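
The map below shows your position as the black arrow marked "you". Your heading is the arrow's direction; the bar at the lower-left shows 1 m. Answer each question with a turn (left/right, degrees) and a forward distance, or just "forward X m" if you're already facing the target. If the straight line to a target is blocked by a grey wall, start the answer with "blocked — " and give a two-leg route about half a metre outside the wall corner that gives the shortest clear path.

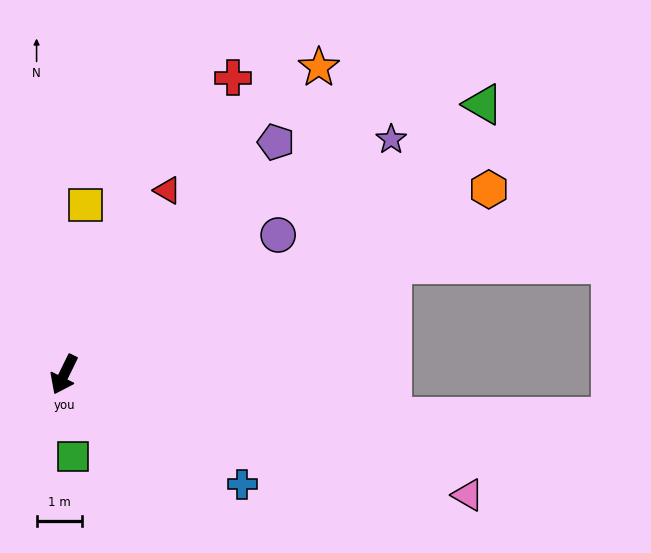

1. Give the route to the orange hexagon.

turn left 140°, forward 10.2 m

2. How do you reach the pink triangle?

turn left 100°, forward 9.3 m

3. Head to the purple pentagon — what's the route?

turn left 164°, forward 6.9 m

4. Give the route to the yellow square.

turn right 161°, forward 3.8 m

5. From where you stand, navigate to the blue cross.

turn left 84°, forward 4.6 m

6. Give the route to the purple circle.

turn left 149°, forward 5.6 m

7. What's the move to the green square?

turn left 32°, forward 1.8 m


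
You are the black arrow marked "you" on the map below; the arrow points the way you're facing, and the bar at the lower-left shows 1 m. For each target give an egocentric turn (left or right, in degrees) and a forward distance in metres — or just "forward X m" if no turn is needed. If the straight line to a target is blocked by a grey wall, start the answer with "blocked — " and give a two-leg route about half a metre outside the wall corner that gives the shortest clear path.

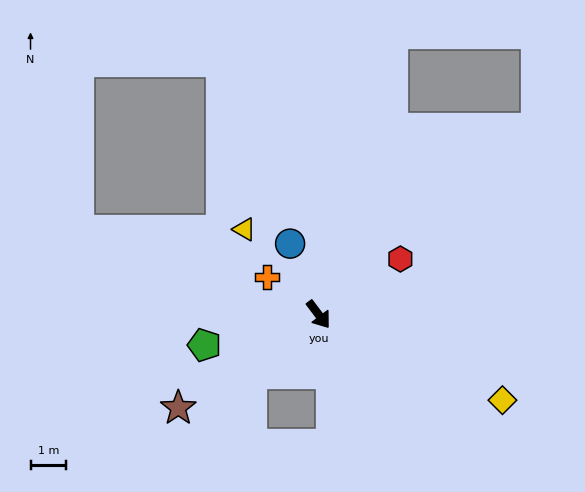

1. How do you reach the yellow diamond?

turn left 28°, forward 5.6 m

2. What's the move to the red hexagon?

turn left 87°, forward 2.7 m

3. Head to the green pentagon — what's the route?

turn right 112°, forward 3.3 m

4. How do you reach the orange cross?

turn right 163°, forward 1.8 m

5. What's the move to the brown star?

turn right 93°, forward 4.7 m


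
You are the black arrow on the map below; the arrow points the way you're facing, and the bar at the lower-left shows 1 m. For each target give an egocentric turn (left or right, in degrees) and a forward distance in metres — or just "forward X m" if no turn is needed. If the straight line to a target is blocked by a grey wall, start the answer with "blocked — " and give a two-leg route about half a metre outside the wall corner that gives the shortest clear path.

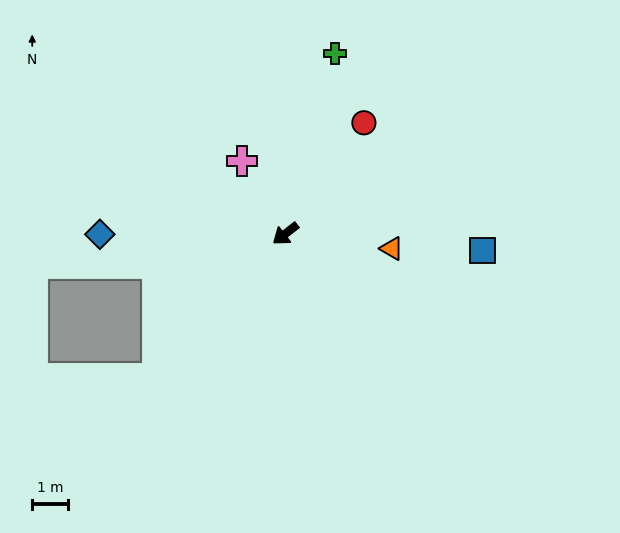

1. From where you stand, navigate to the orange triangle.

turn left 134°, forward 3.0 m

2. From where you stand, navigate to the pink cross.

turn right 97°, forward 2.4 m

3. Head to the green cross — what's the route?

turn right 143°, forward 5.3 m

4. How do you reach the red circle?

turn right 163°, forward 3.8 m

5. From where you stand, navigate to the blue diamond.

turn right 38°, forward 5.2 m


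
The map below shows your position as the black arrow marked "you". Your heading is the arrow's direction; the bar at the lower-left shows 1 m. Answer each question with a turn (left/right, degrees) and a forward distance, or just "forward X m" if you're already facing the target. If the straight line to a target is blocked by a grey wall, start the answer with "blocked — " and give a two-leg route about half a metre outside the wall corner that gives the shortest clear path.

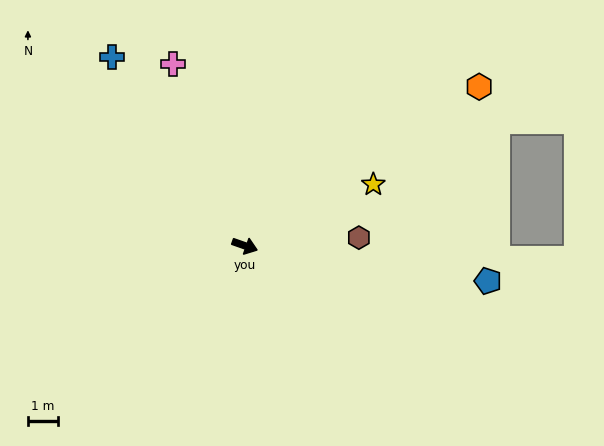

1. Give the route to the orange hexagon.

turn left 54°, forward 9.3 m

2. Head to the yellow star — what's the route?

turn left 45°, forward 4.7 m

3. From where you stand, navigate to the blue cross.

turn left 145°, forward 7.6 m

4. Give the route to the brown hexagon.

turn left 23°, forward 3.8 m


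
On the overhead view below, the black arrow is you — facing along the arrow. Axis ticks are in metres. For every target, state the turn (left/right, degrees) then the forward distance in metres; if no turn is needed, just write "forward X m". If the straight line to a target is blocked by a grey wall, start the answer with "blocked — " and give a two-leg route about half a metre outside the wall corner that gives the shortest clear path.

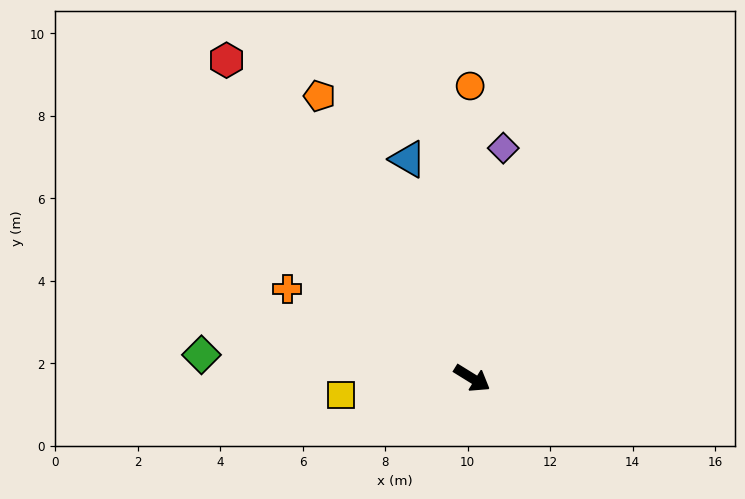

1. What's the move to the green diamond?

turn right 153°, forward 6.6 m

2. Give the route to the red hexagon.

turn left 159°, forward 9.7 m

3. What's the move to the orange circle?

turn left 122°, forward 7.1 m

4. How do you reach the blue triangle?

turn left 138°, forward 5.5 m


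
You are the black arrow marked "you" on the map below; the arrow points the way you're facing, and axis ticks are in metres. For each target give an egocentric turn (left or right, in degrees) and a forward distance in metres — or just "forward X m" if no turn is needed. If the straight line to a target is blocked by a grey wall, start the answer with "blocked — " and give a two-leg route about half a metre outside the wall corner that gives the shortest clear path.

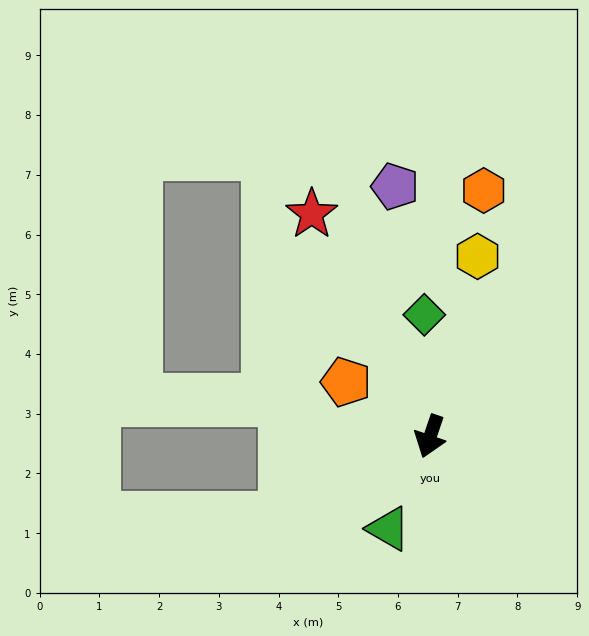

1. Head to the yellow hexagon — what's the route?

turn right 176°, forward 3.1 m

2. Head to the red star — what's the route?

turn right 133°, forward 4.2 m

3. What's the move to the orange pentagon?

turn right 104°, forward 1.7 m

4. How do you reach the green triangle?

turn right 5°, forward 1.7 m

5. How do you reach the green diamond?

turn right 158°, forward 2.0 m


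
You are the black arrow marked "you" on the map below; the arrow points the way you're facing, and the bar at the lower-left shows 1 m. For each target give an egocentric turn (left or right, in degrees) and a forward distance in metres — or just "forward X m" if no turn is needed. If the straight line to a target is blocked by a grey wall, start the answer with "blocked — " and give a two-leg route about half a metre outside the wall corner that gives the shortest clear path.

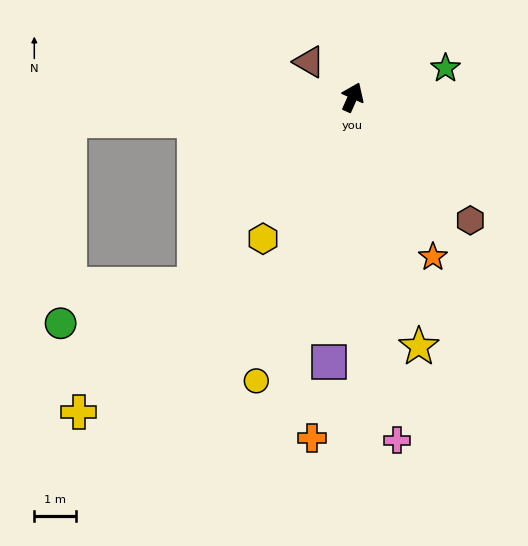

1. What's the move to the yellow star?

turn right 141°, forward 6.2 m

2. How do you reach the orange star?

turn right 129°, forward 4.3 m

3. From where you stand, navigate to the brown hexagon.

turn right 112°, forward 4.1 m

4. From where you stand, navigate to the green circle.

blocked — turn left 164°, forward 5.9 m, then turn right 34°, forward 3.3 m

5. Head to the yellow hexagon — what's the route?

turn left 172°, forward 4.0 m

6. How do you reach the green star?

turn right 49°, forward 2.3 m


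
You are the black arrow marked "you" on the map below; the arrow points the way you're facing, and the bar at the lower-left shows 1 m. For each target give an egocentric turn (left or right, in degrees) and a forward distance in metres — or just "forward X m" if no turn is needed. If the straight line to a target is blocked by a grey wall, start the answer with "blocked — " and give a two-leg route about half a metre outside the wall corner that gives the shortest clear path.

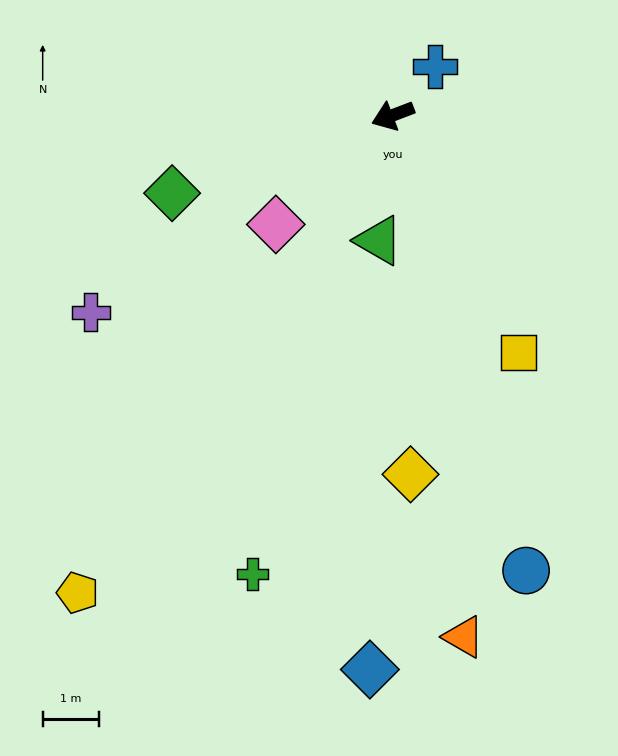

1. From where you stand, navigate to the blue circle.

turn left 85°, forward 8.4 m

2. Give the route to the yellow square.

turn left 97°, forward 4.8 m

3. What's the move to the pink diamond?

turn left 22°, forward 2.8 m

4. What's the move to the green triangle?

turn left 63°, forward 2.2 m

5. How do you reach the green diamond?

forward 4.2 m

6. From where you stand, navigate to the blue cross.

turn right 152°, forward 1.1 m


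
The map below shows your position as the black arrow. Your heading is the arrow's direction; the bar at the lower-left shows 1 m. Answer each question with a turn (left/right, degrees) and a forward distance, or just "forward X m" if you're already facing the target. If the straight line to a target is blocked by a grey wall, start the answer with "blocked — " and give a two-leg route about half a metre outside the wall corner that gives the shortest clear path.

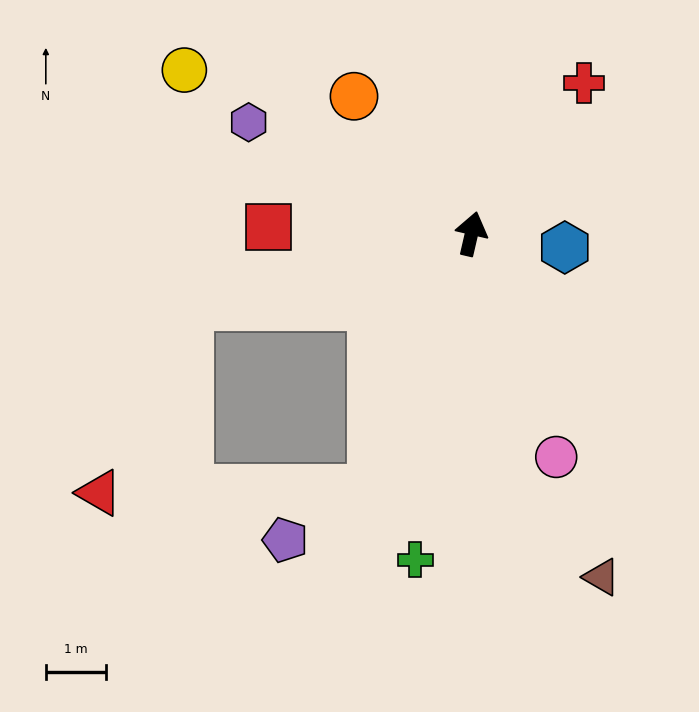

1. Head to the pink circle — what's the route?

turn right 146°, forward 4.0 m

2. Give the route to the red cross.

turn right 24°, forward 3.1 m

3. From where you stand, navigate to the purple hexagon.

turn left 76°, forward 4.1 m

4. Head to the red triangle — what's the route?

blocked — turn left 117°, forward 4.9 m, then turn left 51°, forward 3.5 m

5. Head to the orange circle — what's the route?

turn left 54°, forward 3.0 m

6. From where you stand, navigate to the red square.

turn left 101°, forward 3.4 m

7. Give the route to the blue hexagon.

turn right 85°, forward 1.6 m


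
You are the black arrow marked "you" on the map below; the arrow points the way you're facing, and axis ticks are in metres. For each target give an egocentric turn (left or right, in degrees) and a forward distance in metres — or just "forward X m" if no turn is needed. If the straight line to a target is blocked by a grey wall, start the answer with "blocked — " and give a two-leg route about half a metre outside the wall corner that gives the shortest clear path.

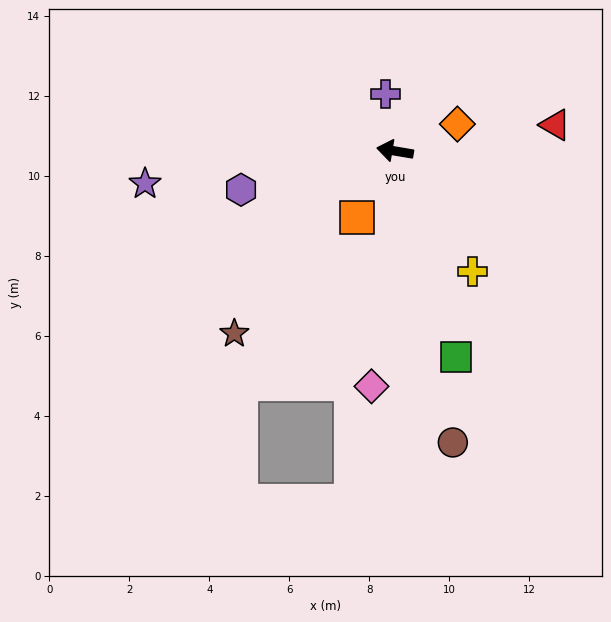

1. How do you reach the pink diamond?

turn left 94°, forward 5.9 m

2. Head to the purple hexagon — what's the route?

turn left 24°, forward 4.0 m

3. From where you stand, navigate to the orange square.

turn left 70°, forward 1.9 m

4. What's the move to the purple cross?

turn right 71°, forward 1.4 m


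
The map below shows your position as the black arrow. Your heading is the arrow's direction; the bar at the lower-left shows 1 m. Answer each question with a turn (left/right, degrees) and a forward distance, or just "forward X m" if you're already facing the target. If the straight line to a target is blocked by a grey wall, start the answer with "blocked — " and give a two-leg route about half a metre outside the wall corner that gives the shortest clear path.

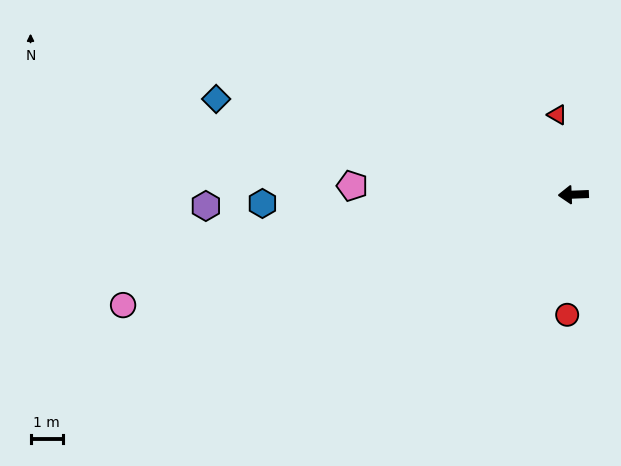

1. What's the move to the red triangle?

turn right 81°, forward 2.5 m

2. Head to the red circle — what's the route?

turn left 85°, forward 3.7 m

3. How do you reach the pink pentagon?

turn right 5°, forward 6.8 m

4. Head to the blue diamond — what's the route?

turn right 17°, forward 11.4 m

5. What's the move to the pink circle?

turn left 12°, forward 14.3 m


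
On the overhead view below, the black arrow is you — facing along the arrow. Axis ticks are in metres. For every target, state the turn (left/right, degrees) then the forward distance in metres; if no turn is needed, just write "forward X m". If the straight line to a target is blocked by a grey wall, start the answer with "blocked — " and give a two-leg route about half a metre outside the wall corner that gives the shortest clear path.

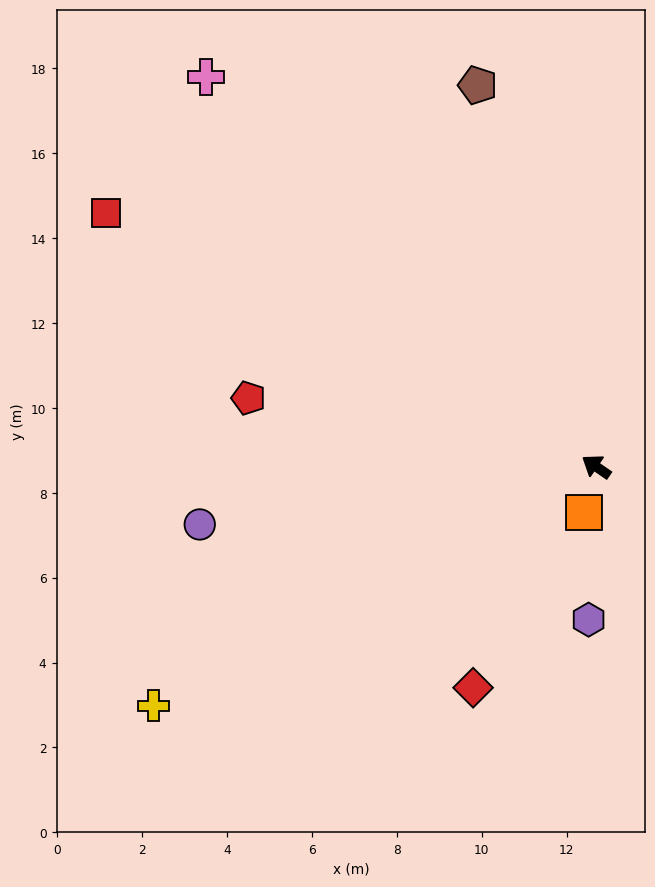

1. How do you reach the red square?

turn left 7°, forward 13.0 m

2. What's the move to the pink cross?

turn right 10°, forward 13.0 m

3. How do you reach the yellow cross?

turn left 63°, forward 11.9 m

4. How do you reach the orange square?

turn left 110°, forward 1.1 m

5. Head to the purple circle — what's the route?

turn left 43°, forward 9.4 m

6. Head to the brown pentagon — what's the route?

turn right 38°, forward 9.4 m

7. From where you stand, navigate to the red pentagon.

turn left 23°, forward 8.3 m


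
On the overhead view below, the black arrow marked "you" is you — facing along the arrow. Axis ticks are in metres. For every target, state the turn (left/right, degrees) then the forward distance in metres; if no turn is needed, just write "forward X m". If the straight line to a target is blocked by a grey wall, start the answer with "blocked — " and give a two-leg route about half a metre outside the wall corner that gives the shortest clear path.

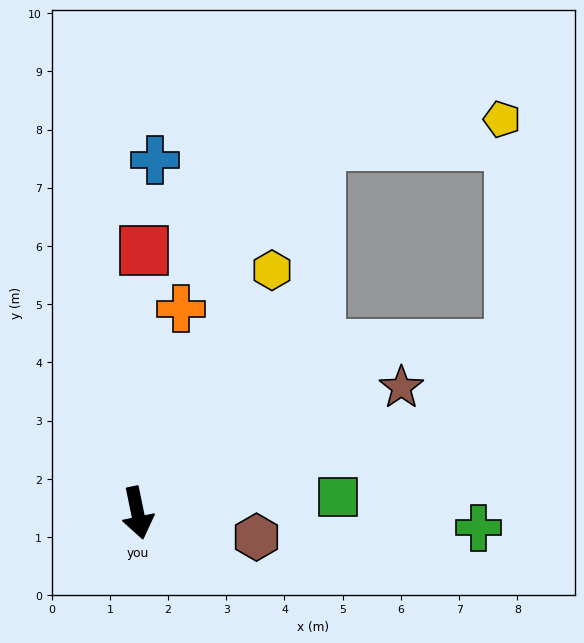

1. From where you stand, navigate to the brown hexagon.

turn left 67°, forward 2.1 m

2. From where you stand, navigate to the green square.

turn left 83°, forward 3.5 m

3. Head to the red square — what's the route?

turn left 167°, forward 4.5 m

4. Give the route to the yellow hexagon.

turn left 139°, forward 4.8 m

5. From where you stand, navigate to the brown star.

turn left 104°, forward 5.0 m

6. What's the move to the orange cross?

turn left 156°, forward 3.6 m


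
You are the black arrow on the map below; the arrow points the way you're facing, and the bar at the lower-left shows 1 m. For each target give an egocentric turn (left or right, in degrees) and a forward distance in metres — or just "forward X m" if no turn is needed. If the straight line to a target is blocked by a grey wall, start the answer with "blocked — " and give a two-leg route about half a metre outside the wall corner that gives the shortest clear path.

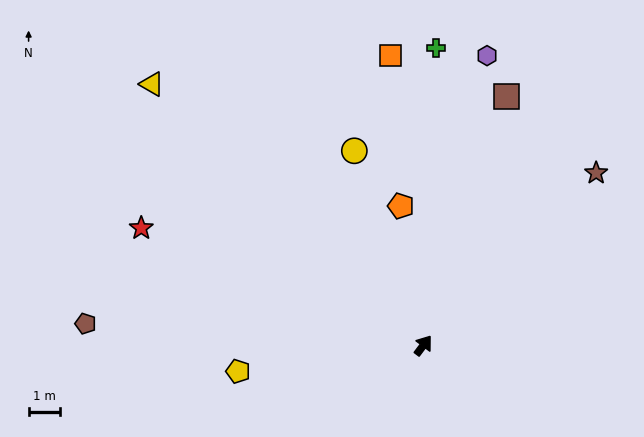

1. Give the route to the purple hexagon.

turn left 24°, forward 9.3 m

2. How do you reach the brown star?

turn right 8°, forward 7.7 m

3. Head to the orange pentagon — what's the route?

turn left 46°, forward 4.4 m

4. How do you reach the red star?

turn left 104°, forward 9.6 m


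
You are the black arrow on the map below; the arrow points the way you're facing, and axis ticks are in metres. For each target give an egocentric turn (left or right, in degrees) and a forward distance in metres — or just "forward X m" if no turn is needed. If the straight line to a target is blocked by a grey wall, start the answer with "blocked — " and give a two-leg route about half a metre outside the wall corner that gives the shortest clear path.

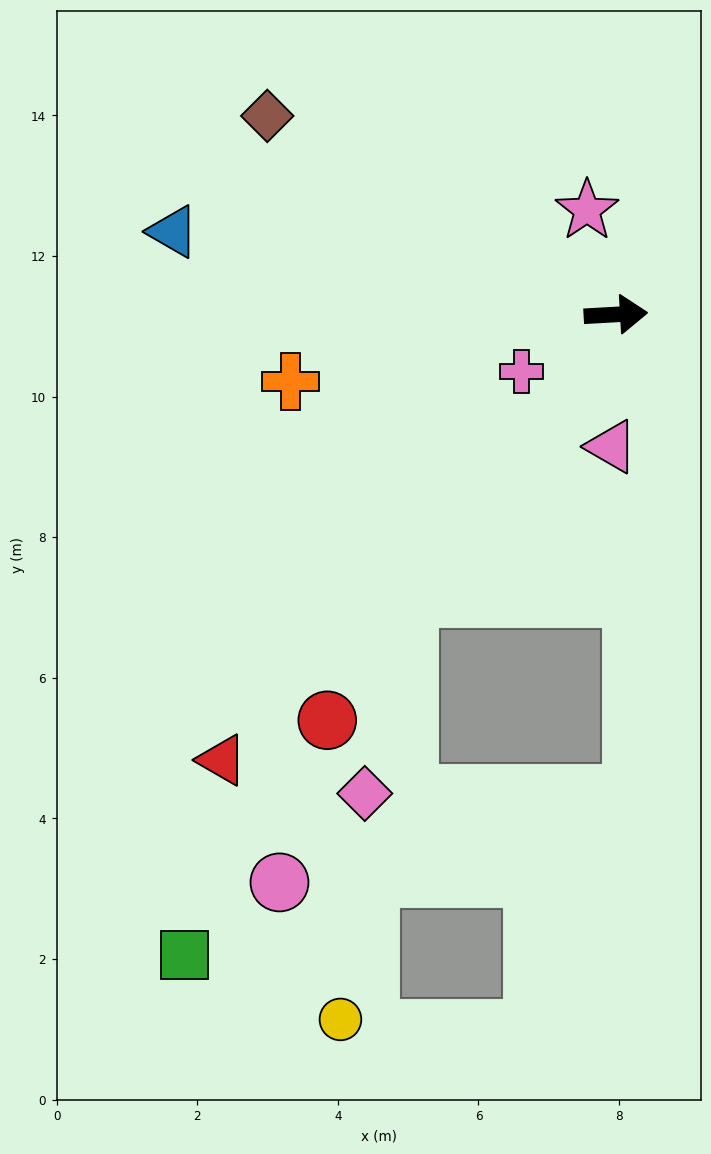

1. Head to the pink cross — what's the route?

turn right 152°, forward 1.6 m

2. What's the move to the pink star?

turn left 102°, forward 1.5 m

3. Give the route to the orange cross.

turn right 172°, forward 4.7 m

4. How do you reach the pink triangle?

turn right 95°, forward 1.9 m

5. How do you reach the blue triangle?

turn left 166°, forward 6.4 m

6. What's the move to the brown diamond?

turn left 147°, forward 5.7 m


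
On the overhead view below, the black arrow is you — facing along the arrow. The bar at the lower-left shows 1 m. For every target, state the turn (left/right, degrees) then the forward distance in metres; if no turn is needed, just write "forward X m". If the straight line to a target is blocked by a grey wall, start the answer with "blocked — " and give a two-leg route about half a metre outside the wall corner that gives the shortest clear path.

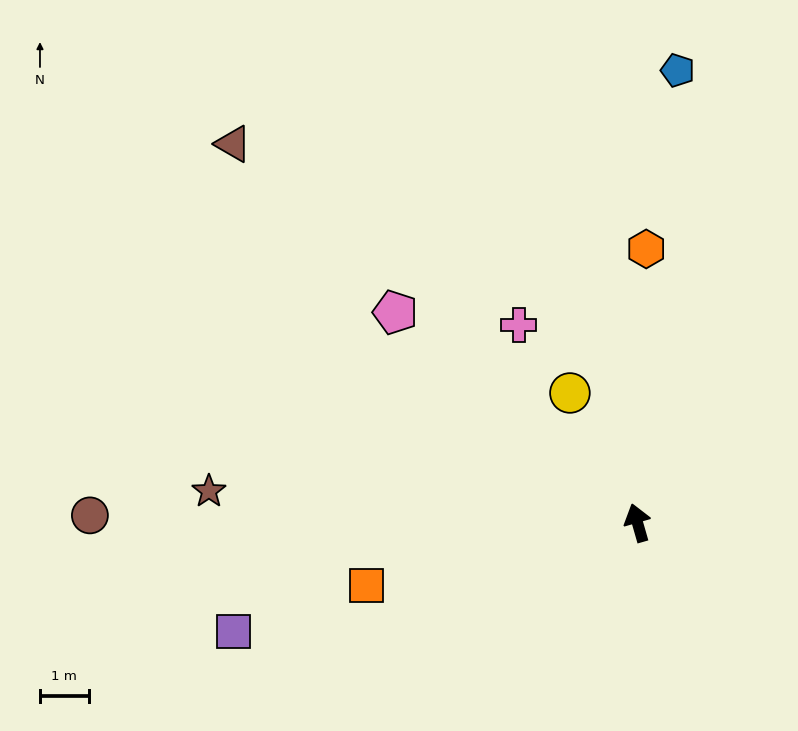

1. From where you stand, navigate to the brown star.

turn left 70°, forward 8.8 m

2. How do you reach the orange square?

turn left 87°, forward 5.7 m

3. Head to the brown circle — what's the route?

turn left 73°, forward 11.2 m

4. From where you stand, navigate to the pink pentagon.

turn left 33°, forward 6.6 m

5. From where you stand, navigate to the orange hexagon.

turn right 18°, forward 5.6 m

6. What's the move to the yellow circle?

turn left 12°, forward 3.0 m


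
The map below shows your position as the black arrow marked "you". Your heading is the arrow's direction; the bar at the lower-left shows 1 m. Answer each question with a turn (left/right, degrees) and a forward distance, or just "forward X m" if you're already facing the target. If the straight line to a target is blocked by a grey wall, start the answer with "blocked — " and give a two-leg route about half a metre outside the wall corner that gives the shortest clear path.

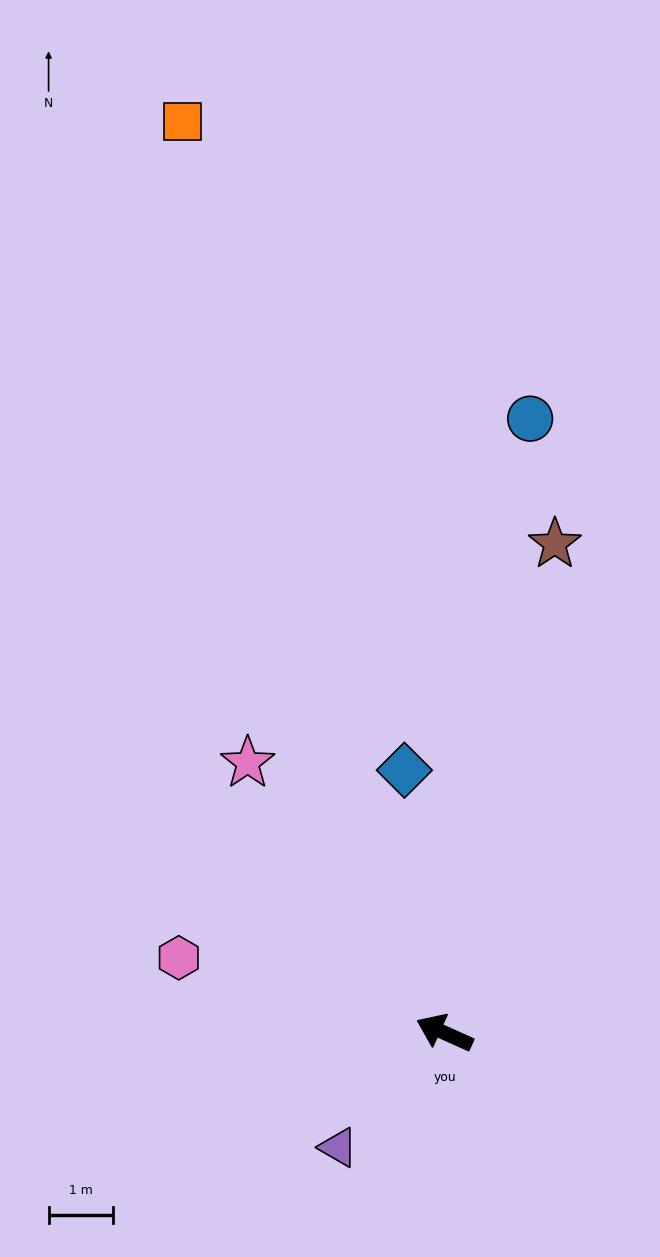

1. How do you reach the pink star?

turn right 30°, forward 5.2 m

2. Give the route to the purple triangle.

turn left 71°, forward 2.4 m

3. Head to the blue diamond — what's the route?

turn right 57°, forward 4.1 m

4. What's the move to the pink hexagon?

turn left 8°, forward 4.3 m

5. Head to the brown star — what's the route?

turn right 79°, forward 7.8 m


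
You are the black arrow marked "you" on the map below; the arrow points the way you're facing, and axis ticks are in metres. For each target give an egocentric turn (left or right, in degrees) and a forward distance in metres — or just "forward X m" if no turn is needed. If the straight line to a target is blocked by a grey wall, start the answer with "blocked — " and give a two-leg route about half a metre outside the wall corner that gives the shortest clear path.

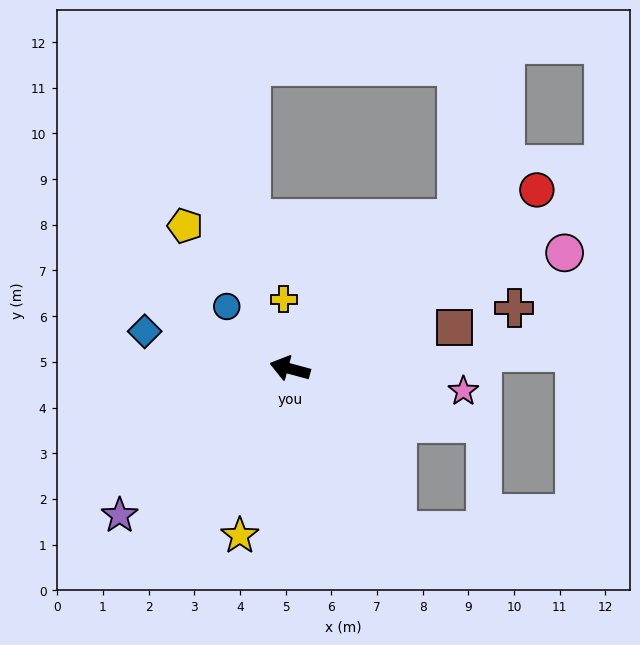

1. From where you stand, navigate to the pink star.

turn right 172°, forward 3.8 m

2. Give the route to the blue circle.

turn right 29°, forward 1.9 m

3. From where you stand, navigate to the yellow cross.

turn right 70°, forward 1.5 m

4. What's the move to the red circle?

turn right 129°, forward 6.7 m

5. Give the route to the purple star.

turn left 56°, forward 4.9 m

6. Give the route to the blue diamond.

forward 3.3 m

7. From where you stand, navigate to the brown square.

turn right 151°, forward 3.7 m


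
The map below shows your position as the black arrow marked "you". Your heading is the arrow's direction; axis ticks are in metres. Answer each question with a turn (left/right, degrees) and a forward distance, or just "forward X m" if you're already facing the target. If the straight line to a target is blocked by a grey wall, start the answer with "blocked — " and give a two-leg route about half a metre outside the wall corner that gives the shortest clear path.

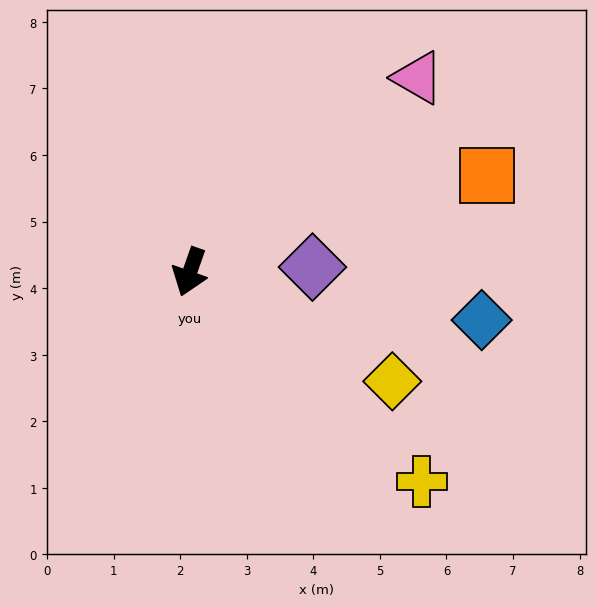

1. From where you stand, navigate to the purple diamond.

turn left 112°, forward 1.8 m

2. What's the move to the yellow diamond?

turn left 81°, forward 3.5 m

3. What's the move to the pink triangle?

turn left 150°, forward 4.5 m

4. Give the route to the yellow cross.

turn left 67°, forward 4.7 m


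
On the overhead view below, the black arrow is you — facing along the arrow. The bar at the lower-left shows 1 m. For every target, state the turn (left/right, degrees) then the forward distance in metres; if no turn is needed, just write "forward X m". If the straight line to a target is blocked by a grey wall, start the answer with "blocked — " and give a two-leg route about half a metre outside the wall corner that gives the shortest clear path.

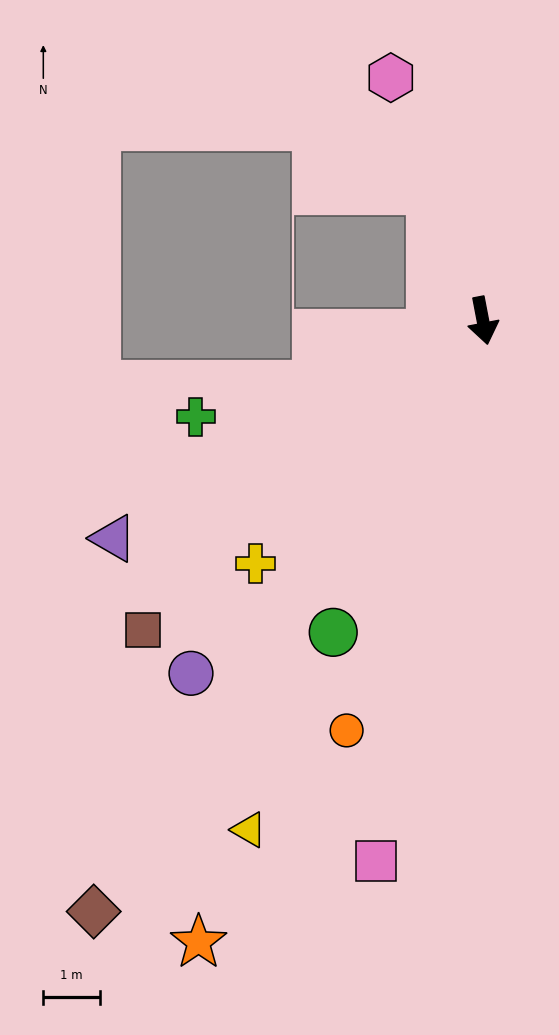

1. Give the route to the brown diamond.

turn right 44°, forward 12.5 m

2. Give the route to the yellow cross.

turn right 54°, forward 5.9 m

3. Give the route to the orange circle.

turn right 29°, forward 7.6 m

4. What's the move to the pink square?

turn right 22°, forward 9.7 m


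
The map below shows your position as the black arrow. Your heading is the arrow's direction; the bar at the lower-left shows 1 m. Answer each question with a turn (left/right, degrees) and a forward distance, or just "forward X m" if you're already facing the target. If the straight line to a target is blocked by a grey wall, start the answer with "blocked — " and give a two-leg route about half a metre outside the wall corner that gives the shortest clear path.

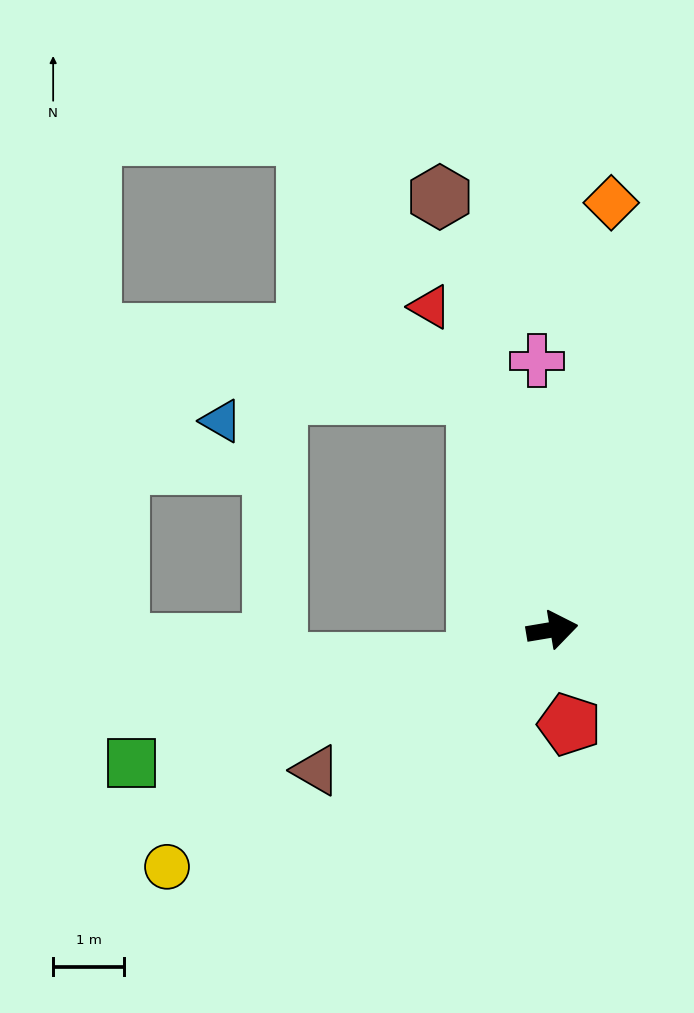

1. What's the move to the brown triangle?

turn right 159°, forward 3.9 m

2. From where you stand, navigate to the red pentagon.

turn right 89°, forward 1.4 m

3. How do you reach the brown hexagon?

turn left 95°, forward 6.3 m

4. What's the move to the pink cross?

turn left 84°, forward 3.8 m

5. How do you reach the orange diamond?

turn left 73°, forward 6.1 m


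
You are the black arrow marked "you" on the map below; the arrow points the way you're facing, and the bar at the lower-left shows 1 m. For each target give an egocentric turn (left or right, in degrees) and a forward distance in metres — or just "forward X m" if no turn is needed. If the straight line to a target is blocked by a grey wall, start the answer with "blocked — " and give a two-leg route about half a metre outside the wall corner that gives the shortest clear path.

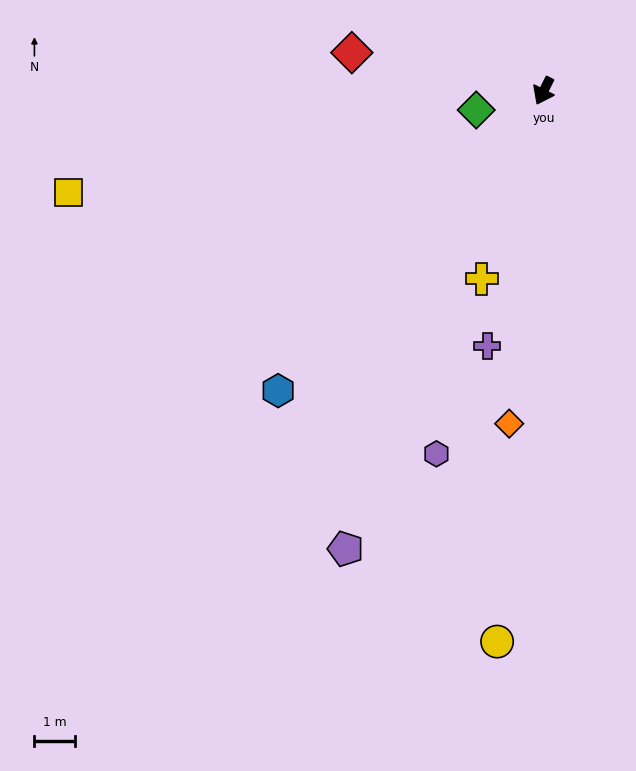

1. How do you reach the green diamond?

turn right 48°, forward 1.7 m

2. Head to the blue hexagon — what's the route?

turn right 15°, forward 9.8 m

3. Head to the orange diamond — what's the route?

turn left 21°, forward 8.2 m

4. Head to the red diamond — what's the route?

turn right 75°, forward 4.8 m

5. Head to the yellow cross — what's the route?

turn left 8°, forward 4.8 m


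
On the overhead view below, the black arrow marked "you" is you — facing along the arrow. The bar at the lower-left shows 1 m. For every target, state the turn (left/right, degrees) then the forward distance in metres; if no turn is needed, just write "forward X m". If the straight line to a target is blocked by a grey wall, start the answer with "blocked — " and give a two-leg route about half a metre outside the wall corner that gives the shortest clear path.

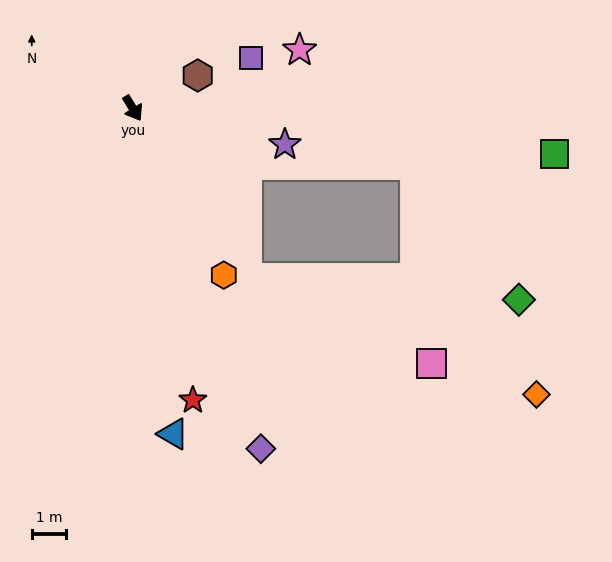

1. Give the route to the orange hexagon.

turn right 3°, forward 5.5 m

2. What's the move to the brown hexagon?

turn left 85°, forward 2.1 m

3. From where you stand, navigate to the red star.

turn right 20°, forward 8.6 m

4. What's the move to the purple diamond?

turn right 11°, forward 10.5 m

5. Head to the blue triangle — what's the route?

turn right 24°, forward 9.5 m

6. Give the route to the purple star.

turn left 45°, forward 4.5 m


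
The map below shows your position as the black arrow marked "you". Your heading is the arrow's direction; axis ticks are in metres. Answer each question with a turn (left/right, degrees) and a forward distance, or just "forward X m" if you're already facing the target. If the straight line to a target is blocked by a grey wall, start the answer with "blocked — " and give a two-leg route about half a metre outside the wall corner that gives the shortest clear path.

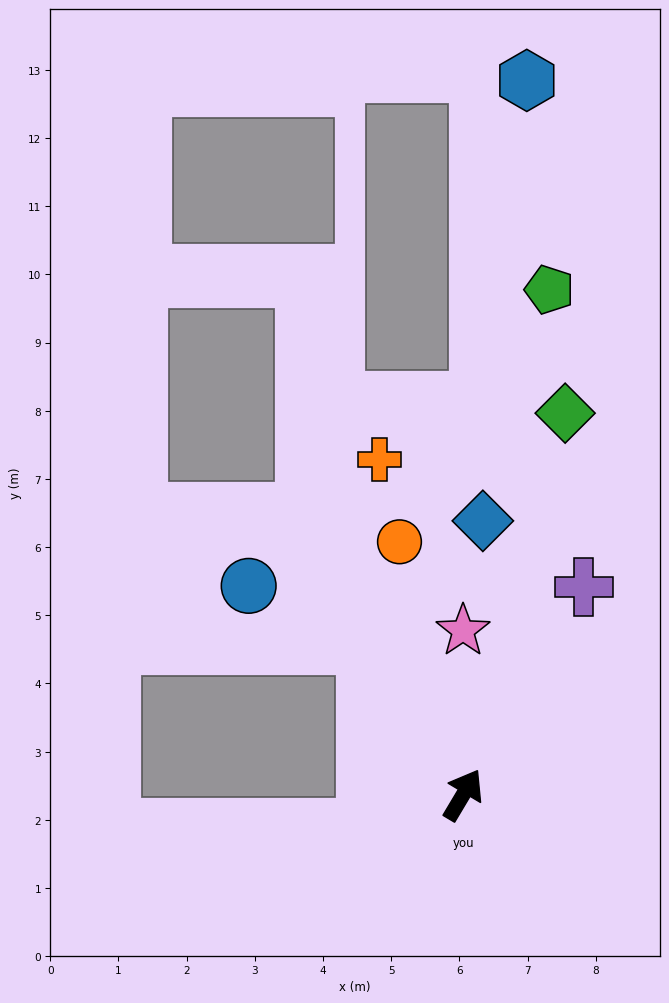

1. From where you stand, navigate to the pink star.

turn left 31°, forward 2.4 m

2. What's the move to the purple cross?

forward 3.5 m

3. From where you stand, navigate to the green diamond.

turn left 16°, forward 5.8 m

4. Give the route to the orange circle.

turn left 45°, forward 3.8 m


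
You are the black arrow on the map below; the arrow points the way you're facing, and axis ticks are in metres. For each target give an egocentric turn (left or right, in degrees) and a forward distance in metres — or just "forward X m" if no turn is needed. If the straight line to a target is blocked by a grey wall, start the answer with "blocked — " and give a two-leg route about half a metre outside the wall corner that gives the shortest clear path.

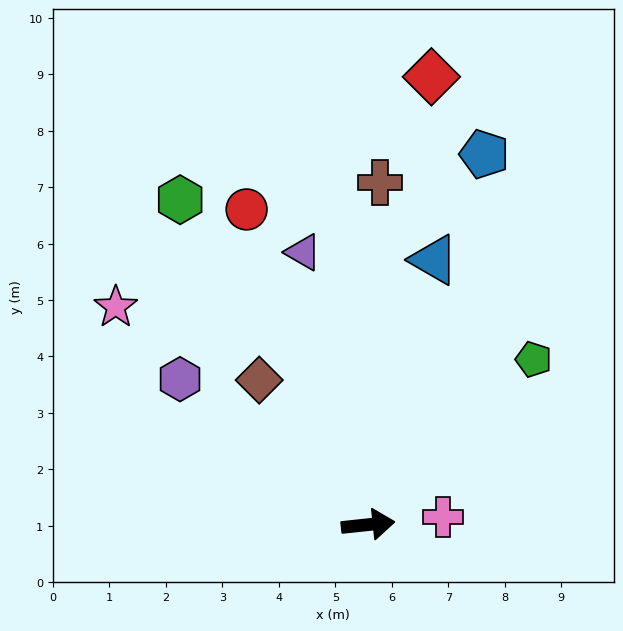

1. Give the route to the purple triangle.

turn left 97°, forward 5.0 m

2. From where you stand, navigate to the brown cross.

turn left 82°, forward 6.1 m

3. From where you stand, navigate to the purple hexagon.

turn left 136°, forward 4.2 m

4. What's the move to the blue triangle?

turn left 70°, forward 4.8 m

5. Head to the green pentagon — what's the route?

turn left 39°, forward 4.1 m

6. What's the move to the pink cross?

forward 1.3 m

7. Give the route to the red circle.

turn left 105°, forward 6.0 m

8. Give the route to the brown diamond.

turn left 121°, forward 3.2 m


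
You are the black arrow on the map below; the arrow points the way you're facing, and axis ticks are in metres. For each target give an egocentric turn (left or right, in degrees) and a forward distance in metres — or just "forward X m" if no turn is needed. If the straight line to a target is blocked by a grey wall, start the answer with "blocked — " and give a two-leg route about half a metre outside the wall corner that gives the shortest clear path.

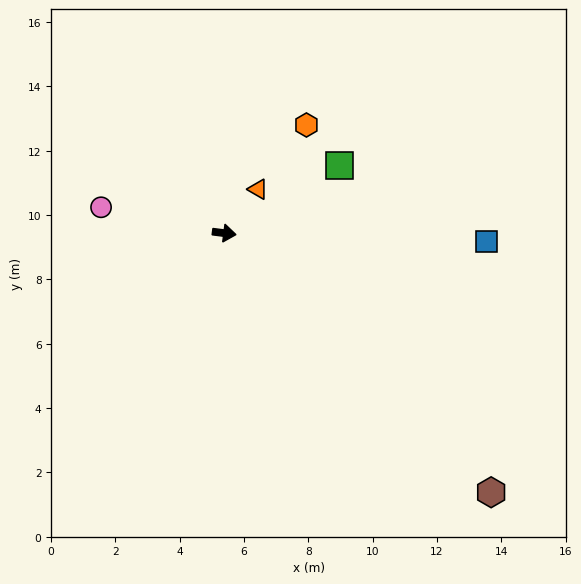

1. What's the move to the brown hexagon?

turn right 37°, forward 11.6 m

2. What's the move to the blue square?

turn left 5°, forward 8.2 m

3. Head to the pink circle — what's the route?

turn left 175°, forward 3.9 m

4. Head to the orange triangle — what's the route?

turn left 60°, forward 1.7 m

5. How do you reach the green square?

turn left 38°, forward 4.2 m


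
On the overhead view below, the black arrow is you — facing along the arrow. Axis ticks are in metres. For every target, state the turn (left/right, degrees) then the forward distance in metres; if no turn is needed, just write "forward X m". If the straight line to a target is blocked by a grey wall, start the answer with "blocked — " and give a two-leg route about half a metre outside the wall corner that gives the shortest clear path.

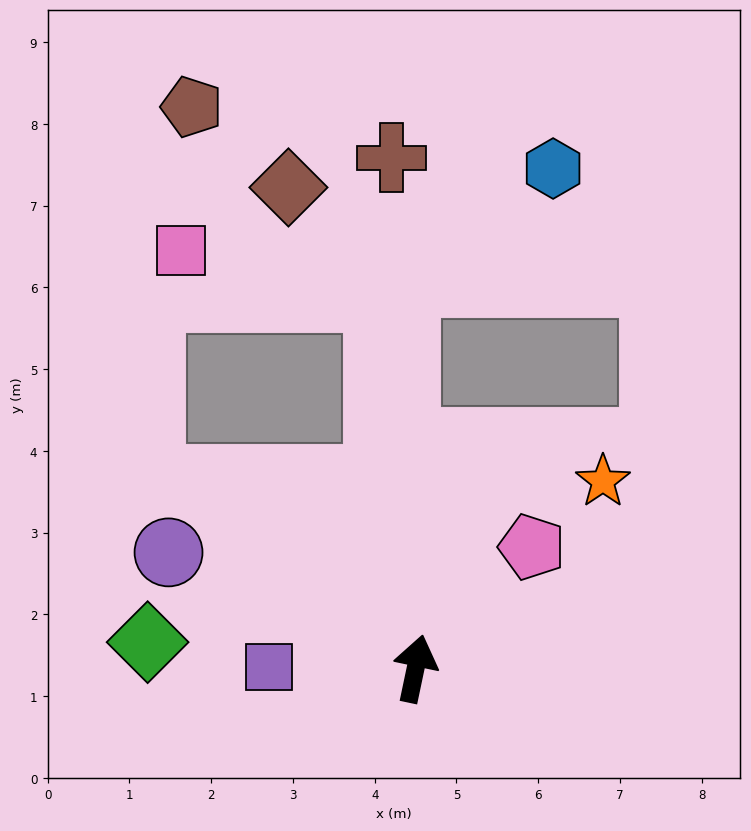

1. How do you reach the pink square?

blocked — turn left 18°, forward 4.6 m, then turn left 71°, forward 2.5 m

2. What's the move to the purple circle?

turn left 77°, forward 3.3 m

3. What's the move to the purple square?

turn left 101°, forward 1.8 m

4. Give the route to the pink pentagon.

turn right 32°, forward 2.1 m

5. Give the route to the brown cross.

turn left 15°, forward 6.3 m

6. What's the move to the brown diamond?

blocked — turn left 18°, forward 4.6 m, then turn left 33°, forward 1.7 m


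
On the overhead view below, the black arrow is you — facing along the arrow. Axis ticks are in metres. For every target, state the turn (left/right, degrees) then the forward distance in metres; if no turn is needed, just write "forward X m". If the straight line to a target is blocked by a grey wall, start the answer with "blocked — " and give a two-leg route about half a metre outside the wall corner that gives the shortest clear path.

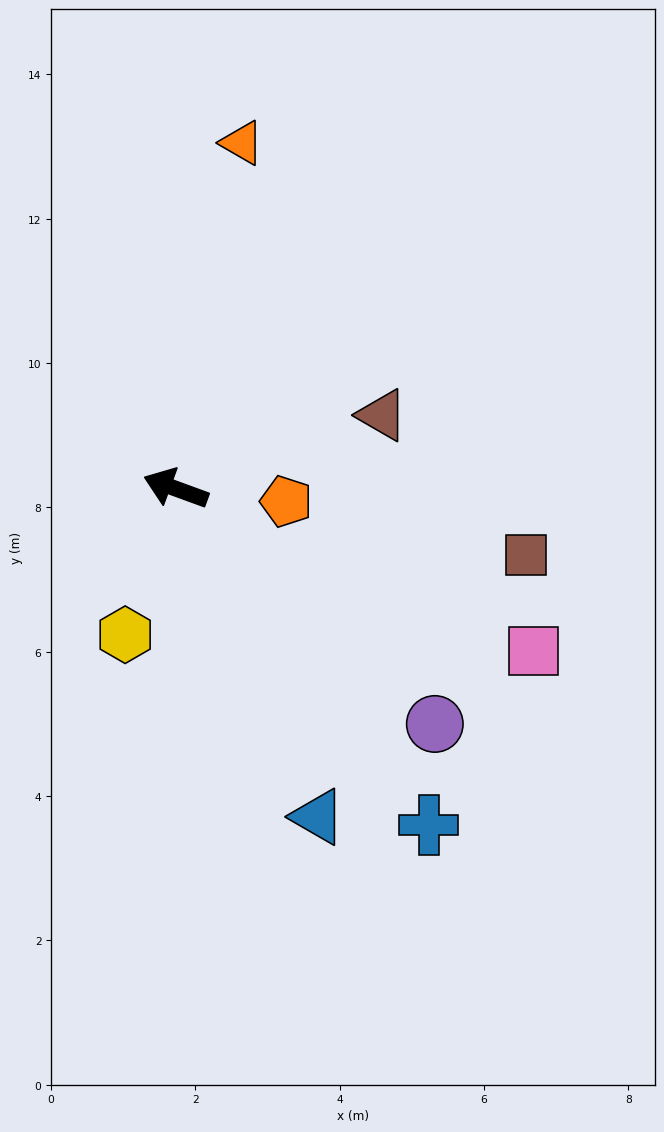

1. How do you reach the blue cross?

turn left 147°, forward 5.8 m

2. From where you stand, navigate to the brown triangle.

turn right 140°, forward 3.0 m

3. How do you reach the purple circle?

turn left 158°, forward 4.8 m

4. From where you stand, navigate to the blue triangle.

turn left 134°, forward 5.0 m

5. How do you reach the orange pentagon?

turn right 166°, forward 1.5 m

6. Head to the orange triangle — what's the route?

turn right 81°, forward 4.9 m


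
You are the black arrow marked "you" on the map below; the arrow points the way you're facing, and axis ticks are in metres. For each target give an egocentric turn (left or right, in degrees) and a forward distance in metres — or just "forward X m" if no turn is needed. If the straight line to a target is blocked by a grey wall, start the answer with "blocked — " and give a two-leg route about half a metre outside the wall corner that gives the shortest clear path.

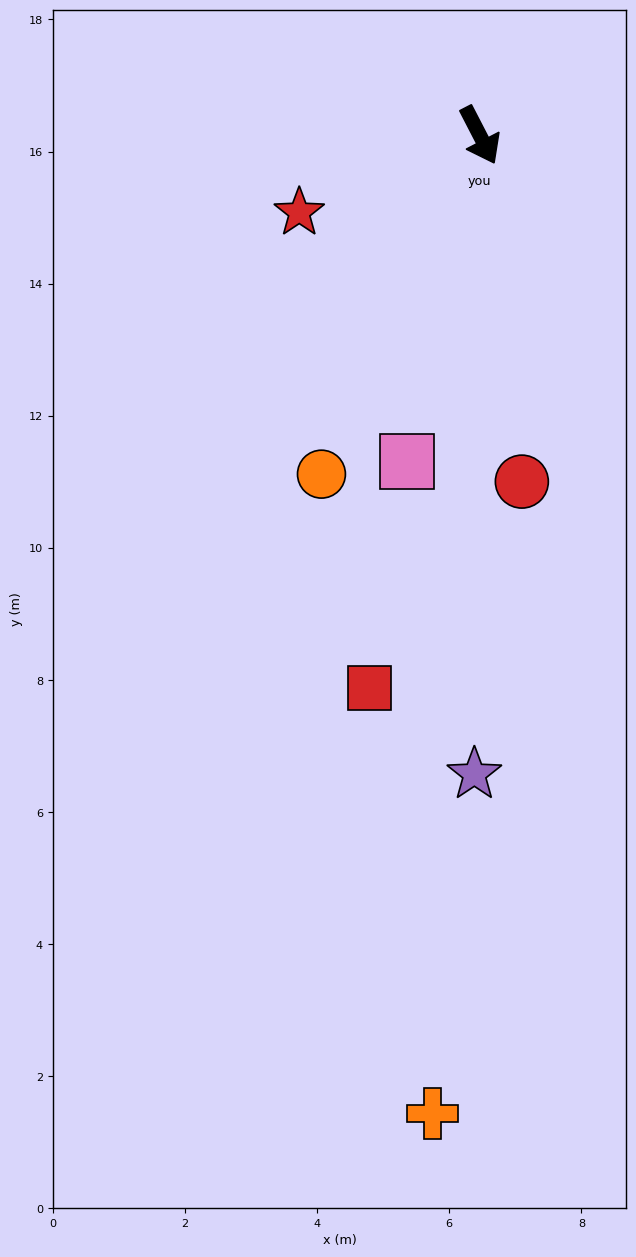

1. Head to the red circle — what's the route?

turn right 20°, forward 5.3 m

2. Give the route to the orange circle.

turn right 52°, forward 5.7 m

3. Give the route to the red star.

turn right 94°, forward 3.0 m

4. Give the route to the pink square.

turn right 40°, forward 5.1 m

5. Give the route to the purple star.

turn right 28°, forward 9.7 m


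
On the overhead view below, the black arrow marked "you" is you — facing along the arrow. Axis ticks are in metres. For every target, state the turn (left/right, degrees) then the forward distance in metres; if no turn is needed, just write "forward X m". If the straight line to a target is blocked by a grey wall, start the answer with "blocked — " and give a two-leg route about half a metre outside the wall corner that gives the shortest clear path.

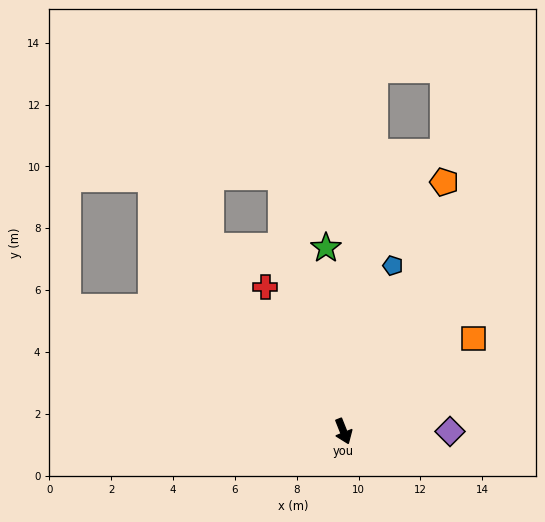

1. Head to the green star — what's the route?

turn left 164°, forward 6.0 m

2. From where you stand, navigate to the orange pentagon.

turn left 136°, forward 8.7 m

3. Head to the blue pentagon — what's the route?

turn left 142°, forward 5.6 m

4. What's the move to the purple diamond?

turn left 68°, forward 3.4 m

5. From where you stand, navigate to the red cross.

turn right 173°, forward 5.3 m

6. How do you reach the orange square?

turn left 104°, forward 5.2 m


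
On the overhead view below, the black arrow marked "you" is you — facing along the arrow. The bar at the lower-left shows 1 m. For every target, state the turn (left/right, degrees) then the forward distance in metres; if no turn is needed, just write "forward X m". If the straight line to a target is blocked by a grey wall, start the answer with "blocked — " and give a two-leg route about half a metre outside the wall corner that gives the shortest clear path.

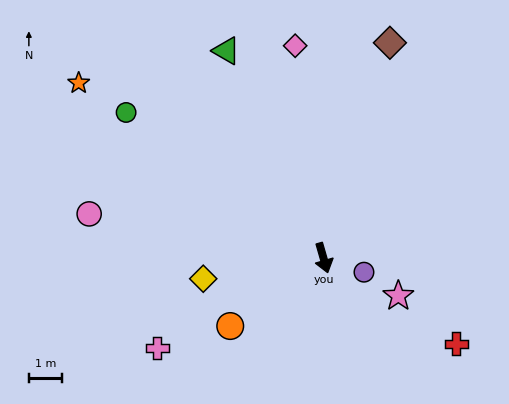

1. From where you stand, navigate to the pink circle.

turn right 117°, forward 7.2 m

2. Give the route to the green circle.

turn right 142°, forward 7.4 m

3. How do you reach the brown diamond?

turn left 147°, forward 6.8 m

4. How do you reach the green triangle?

turn right 171°, forward 6.9 m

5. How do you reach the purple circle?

turn left 55°, forward 1.3 m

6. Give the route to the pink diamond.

turn left 172°, forward 6.4 m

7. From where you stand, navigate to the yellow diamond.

turn right 96°, forward 3.7 m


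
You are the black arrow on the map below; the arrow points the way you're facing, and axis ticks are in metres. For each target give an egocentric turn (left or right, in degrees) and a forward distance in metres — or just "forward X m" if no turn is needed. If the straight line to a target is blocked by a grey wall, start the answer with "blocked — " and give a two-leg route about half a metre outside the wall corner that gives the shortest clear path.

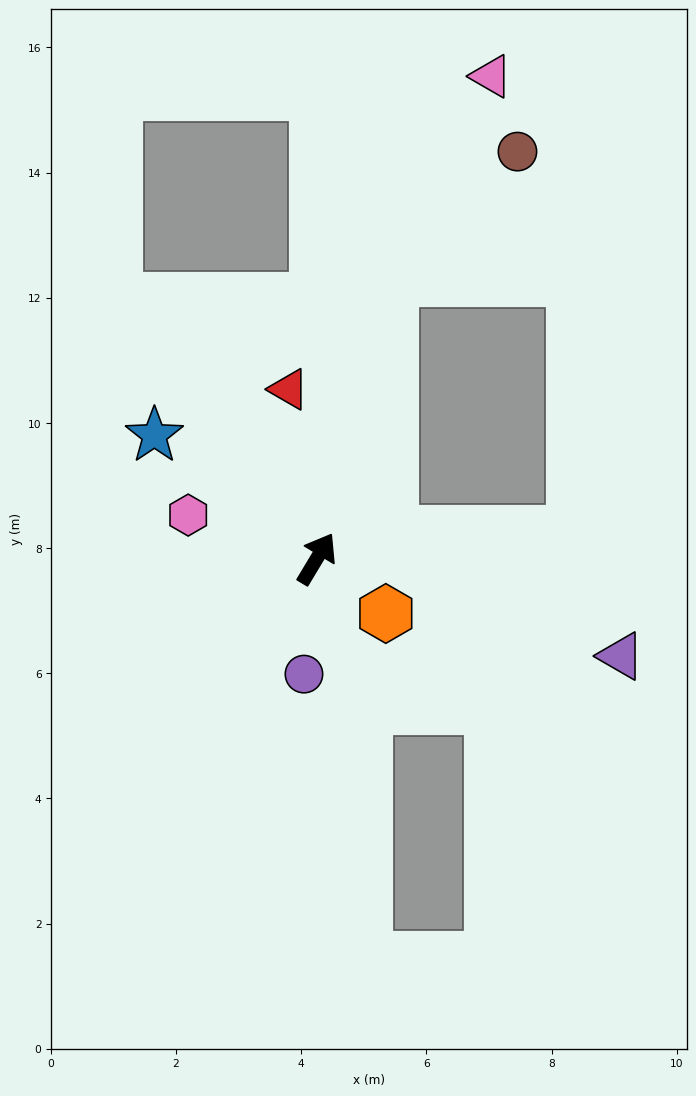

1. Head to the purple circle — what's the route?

turn right 155°, forward 1.9 m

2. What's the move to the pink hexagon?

turn left 102°, forward 2.2 m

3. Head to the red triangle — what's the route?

turn left 40°, forward 2.7 m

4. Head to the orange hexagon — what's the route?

turn right 97°, forward 1.4 m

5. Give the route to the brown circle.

blocked — turn left 16°, forward 4.6 m, then turn right 29°, forward 2.9 m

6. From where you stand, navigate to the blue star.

turn left 84°, forward 3.3 m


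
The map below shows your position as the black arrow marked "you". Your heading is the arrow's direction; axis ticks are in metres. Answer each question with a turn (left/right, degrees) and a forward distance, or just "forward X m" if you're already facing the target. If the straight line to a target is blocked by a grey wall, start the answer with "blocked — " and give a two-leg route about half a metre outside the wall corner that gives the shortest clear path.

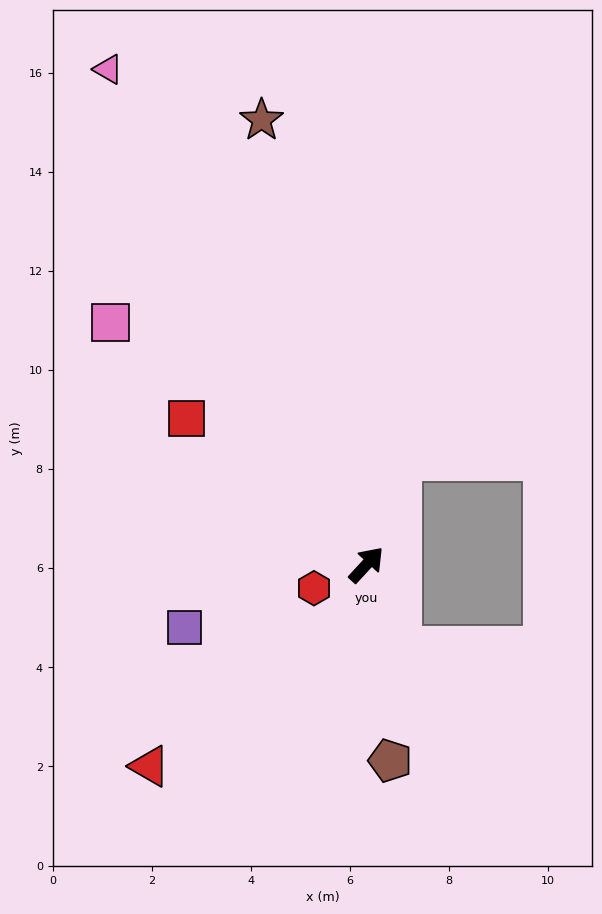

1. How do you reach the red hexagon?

turn left 157°, forward 1.2 m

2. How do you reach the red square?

turn left 94°, forward 4.7 m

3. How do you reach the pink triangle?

turn left 70°, forward 11.3 m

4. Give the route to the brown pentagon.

turn right 130°, forward 4.0 m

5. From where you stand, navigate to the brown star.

turn left 56°, forward 9.2 m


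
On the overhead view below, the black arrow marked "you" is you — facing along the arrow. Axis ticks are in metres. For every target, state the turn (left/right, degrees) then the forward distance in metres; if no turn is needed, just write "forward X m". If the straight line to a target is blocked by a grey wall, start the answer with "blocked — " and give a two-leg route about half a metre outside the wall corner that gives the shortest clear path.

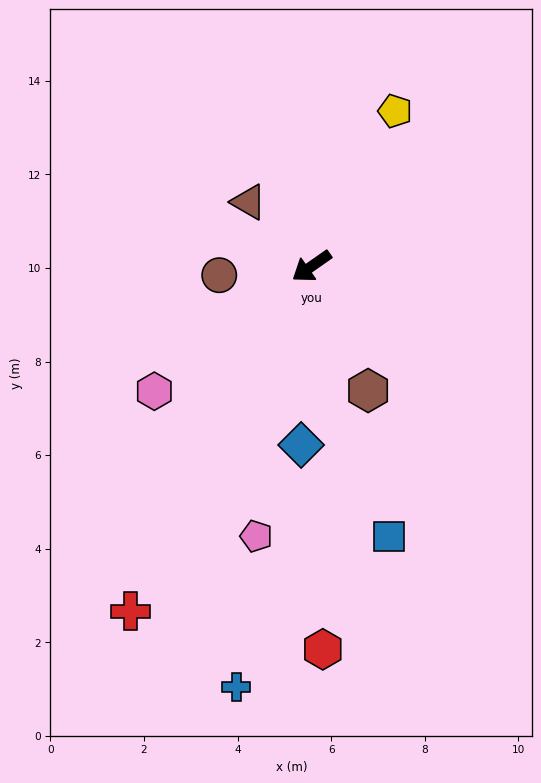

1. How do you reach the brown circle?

turn right 29°, forward 2.0 m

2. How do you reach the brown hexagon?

turn left 79°, forward 2.9 m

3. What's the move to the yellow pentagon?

turn right 153°, forward 3.8 m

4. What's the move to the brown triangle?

turn right 81°, forward 1.9 m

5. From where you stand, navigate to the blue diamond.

turn left 52°, forward 3.8 m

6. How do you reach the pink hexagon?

turn left 3°, forward 4.3 m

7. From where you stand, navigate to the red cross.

turn left 27°, forward 8.3 m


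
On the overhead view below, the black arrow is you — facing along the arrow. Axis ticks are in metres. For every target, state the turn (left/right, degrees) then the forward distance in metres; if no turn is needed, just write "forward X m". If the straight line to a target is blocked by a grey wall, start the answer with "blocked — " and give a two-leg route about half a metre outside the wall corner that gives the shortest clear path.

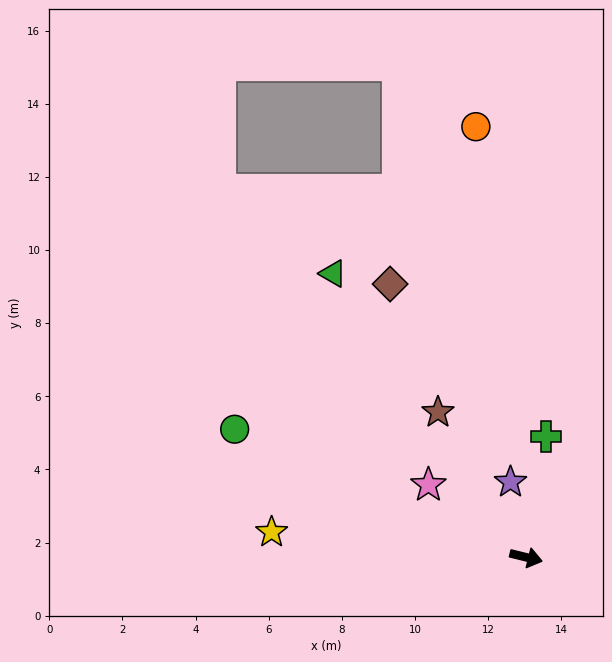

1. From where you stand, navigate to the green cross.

turn left 94°, forward 3.3 m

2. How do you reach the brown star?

turn left 135°, forward 4.6 m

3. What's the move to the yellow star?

turn right 172°, forward 7.0 m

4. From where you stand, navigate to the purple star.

turn left 116°, forward 2.1 m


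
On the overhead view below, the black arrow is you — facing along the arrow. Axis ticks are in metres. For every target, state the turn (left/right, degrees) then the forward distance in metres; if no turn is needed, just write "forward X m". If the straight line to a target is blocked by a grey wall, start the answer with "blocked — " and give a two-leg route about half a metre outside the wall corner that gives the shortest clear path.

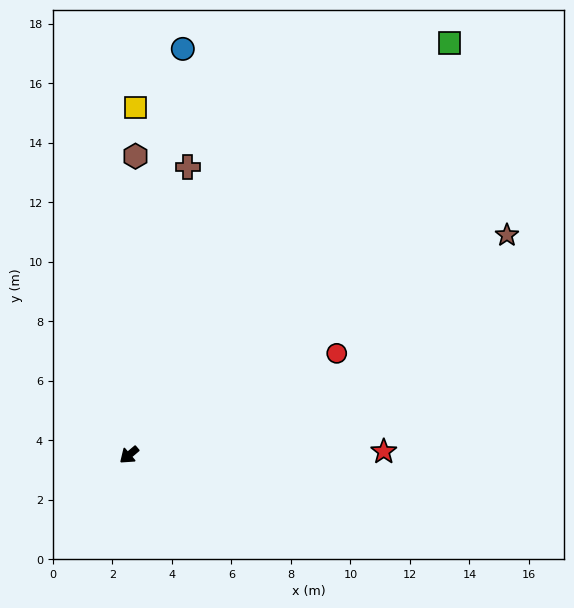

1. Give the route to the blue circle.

turn right 138°, forward 13.8 m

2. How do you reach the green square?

turn right 168°, forward 17.5 m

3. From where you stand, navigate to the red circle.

turn left 166°, forward 7.8 m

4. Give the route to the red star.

turn left 141°, forward 8.6 m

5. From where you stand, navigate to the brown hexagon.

turn right 131°, forward 10.0 m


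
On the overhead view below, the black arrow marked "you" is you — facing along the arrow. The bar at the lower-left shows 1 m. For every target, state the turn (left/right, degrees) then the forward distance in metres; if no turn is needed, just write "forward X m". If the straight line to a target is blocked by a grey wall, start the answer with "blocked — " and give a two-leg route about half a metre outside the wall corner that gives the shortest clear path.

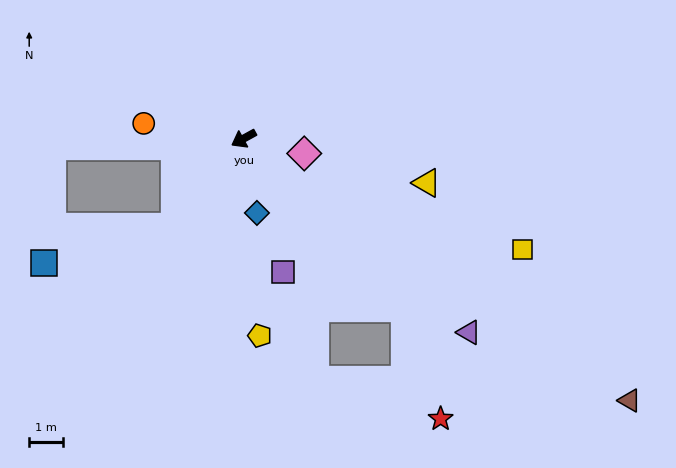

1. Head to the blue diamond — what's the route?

turn left 71°, forward 2.3 m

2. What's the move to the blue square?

blocked — turn left 23°, forward 3.3 m, then turn right 36°, forward 4.1 m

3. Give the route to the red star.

blocked — turn left 105°, forward 7.0 m, then turn right 26°, forward 3.5 m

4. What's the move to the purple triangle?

turn left 110°, forward 8.9 m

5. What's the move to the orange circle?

turn right 37°, forward 3.0 m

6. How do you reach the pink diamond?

turn left 137°, forward 1.9 m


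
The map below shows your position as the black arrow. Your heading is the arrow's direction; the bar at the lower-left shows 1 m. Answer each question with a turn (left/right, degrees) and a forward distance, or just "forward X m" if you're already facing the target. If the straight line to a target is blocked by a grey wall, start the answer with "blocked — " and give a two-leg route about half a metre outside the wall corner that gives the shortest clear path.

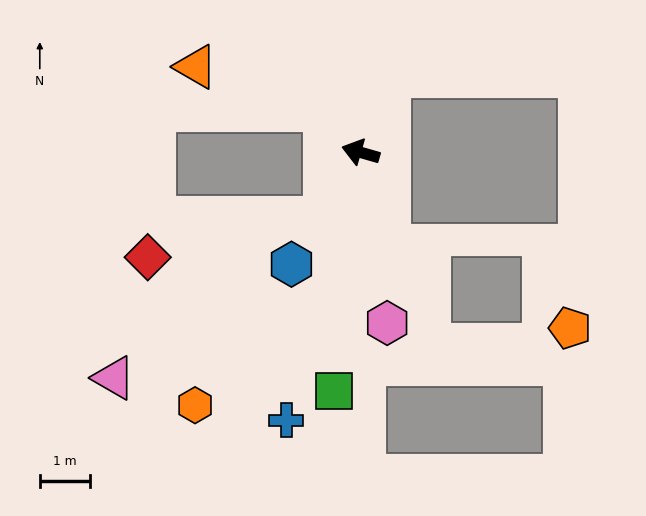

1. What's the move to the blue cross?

turn left 91°, forward 5.6 m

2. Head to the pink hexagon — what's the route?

turn left 115°, forward 3.5 m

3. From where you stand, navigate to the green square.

turn left 100°, forward 4.8 m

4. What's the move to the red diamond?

blocked — turn left 77°, forward 1.5 m, then turn right 49°, forward 3.6 m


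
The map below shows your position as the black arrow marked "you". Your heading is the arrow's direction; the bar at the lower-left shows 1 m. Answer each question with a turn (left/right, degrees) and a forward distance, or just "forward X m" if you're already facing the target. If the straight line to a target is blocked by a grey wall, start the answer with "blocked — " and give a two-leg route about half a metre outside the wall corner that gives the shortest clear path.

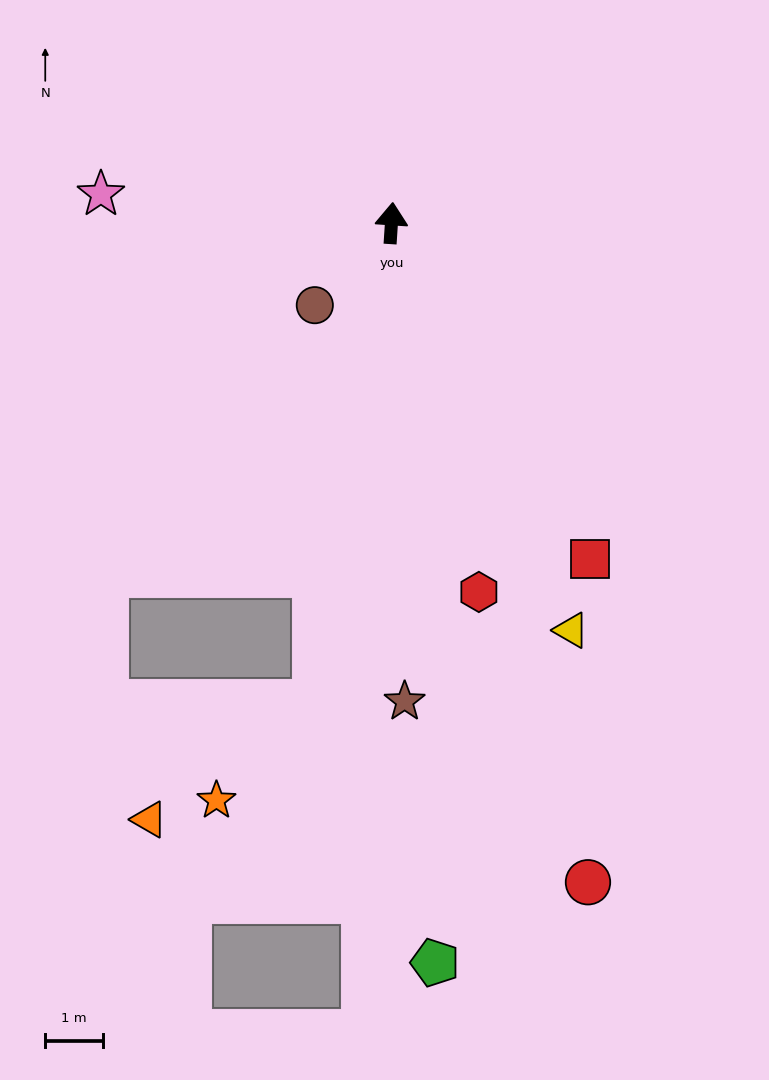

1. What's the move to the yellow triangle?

turn right 152°, forward 7.7 m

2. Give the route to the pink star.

turn left 88°, forward 5.1 m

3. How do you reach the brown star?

turn right 175°, forward 8.3 m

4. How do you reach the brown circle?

turn left 141°, forward 1.9 m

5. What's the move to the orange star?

blocked — turn left 175°, forward 8.4 m, then turn right 37°, forward 2.4 m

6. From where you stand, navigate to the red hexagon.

turn right 163°, forward 6.6 m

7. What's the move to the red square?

turn right 146°, forward 6.8 m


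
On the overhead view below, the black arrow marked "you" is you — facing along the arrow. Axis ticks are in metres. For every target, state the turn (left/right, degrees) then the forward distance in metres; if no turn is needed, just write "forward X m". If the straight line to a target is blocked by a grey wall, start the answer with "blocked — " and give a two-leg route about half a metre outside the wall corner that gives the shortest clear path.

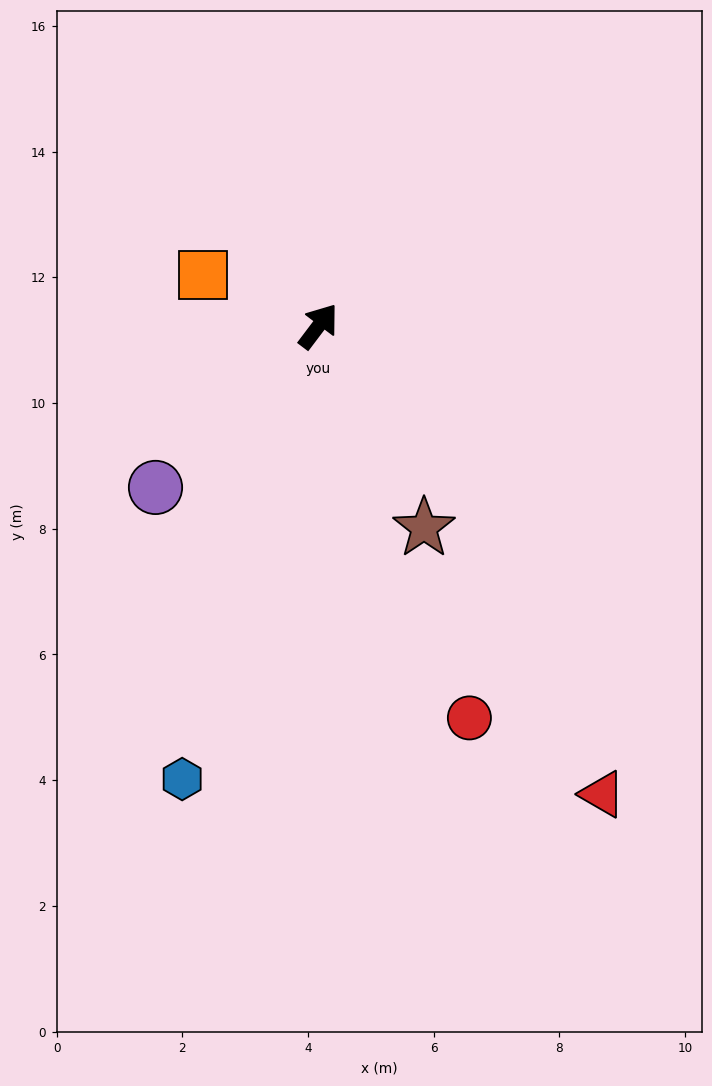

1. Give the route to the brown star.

turn right 115°, forward 3.6 m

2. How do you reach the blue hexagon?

turn right 160°, forward 7.5 m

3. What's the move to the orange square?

turn left 103°, forward 2.0 m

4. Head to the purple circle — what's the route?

turn left 172°, forward 3.6 m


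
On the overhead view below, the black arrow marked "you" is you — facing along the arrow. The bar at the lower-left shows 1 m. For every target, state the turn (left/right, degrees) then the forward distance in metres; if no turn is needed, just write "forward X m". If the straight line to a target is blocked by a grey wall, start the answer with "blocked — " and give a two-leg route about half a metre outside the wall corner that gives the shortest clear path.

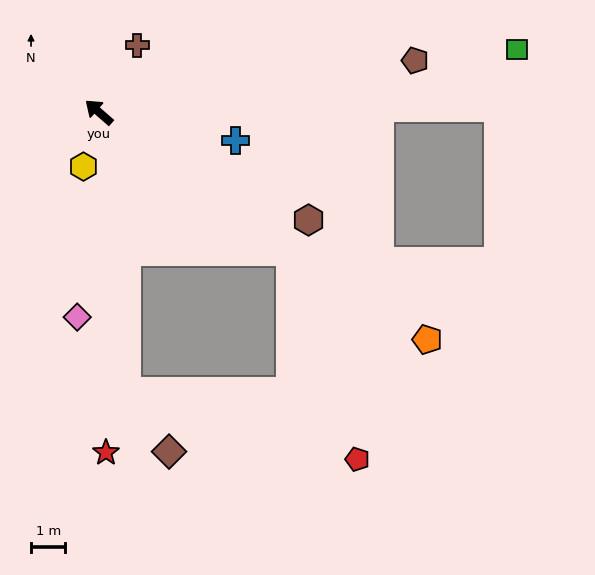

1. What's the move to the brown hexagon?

turn right 166°, forward 6.8 m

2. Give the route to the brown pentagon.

turn right 130°, forward 9.3 m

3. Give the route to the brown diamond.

blocked — turn left 137°, forward 8.2 m, then turn left 29°, forward 2.1 m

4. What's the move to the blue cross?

turn right 151°, forward 4.0 m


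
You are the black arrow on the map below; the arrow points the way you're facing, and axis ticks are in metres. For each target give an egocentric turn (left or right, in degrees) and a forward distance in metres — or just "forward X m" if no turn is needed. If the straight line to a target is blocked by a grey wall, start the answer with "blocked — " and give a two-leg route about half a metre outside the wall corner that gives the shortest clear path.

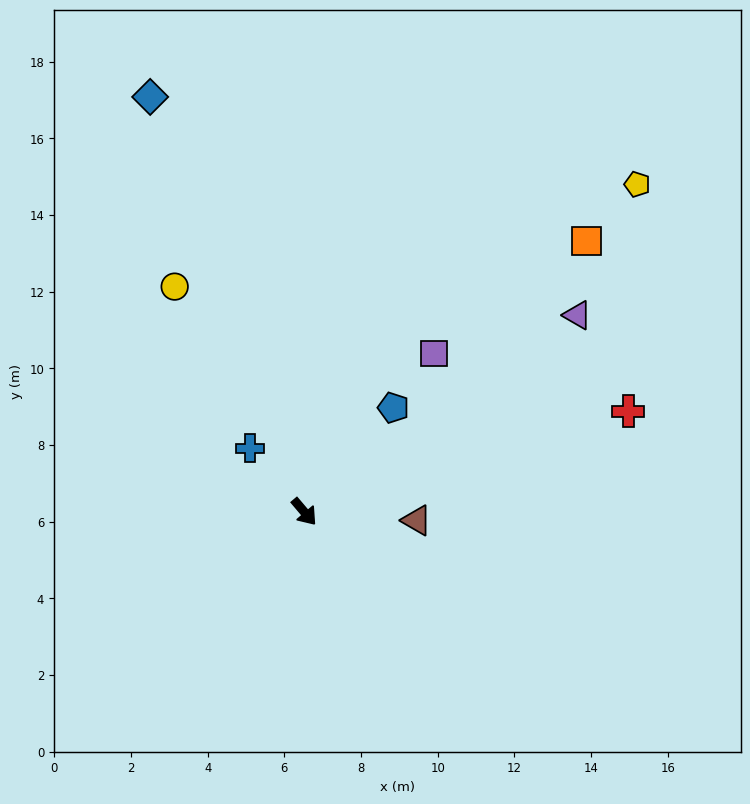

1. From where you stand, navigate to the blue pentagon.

turn left 99°, forward 3.6 m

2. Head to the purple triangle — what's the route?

turn left 85°, forward 8.8 m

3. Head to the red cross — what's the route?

turn left 67°, forward 8.8 m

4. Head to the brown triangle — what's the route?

turn left 45°, forward 2.9 m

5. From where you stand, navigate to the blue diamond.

turn left 160°, forward 11.5 m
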